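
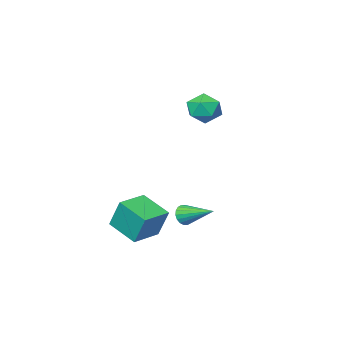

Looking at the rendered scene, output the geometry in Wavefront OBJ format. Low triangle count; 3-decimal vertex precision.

v -0.585 -1.003 -4.138
v -0.245 -1.151 -3.497
v -1.235 0.943 -3.342
v -0.01 -1.001 -3.672
v 0.112 -0.851 -3.939
v 0.095 -0.731 -4.245
v -0.056 -0.665 -4.53
v -0.312 -0.666 -4.738
v -0.622 -0.734 -4.826
v -0.925 -0.855 -4.778
v -1.16 -1.005 -4.603
v -1.281 -1.154 -4.336
v -1.265 -1.274 -4.03
v -1.113 -1.34 -3.745
v -0.858 -1.339 -3.538
v -0.548 -1.272 -3.449
v -3.805 -2.323 3.642
v -2.649 -2.54 3.702
v -3.991 -3.68 2.318
v -2.835 -3.897 2.378
v -3.533 -4.175 3.284
v -3.419 -3.336 4.102
v -3.221 -2.884 1.918
v -3.107 -2.045 2.736
v -2.288 -2.886 2.636
v -2.481 -3.684 3.481
v -4.159 -2.536 2.539
v -4.352 -3.334 3.384
v 1.653 -2.823 -4.364
v 1.479 -1.987 -2.478
v 1.17 -0.982 -5.225
v 0.995 -0.145 -3.34
v 3.505 -2.355 -4.4
v 3.33 -1.518 -2.515
v 3.021 -0.513 -5.262
v 2.847 0.323 -3.376
f 2 1 4
f 2 4 3
f 4 1 5
f 4 5 3
f 5 1 6
f 5 6 3
f 6 1 7
f 6 7 3
f 7 1 8
f 7 8 3
f 8 1 9
f 8 9 3
f 9 1 10
f 9 10 3
f 10 1 11
f 10 11 3
f 11 1 12
f 11 12 3
f 12 1 13
f 12 13 3
f 13 1 14
f 13 14 3
f 14 1 15
f 14 15 3
f 15 1 16
f 15 16 3
f 16 1 2
f 16 2 3
f 17 28 22
f 17 22 18
f 17 18 24
f 17 24 27
f 17 27 28
f 18 22 26
f 22 28 21
f 28 27 19
f 27 24 23
f 24 18 25
f 20 26 21
f 20 21 19
f 20 19 23
f 20 23 25
f 20 25 26
f 21 26 22
f 19 21 28
f 23 19 27
f 25 23 24
f 26 25 18
f 30 32 29
f 33 30 29
f 29 32 31
f 31 33 29
f 30 36 32
f 34 30 33
f 34 36 30
f 32 36 31
f 35 33 31
f 31 36 35
f 35 34 33
f 36 34 35



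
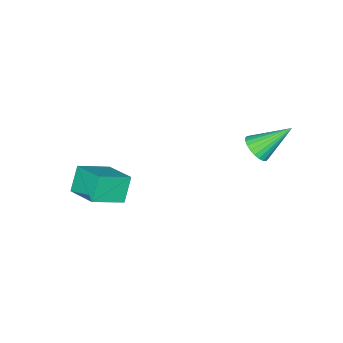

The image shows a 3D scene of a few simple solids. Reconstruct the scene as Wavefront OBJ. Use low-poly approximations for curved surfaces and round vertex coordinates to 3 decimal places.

v -3.026 1.579 -1.322
v -2.505 1.439 -0.801
v -4.014 2.681 -0.038
v -2.397 1.681 -0.926
v -2.385 1.908 -1.111
v -2.471 2.084 -1.328
v -2.641 2.184 -1.544
v -2.87 2.191 -1.727
v -3.122 2.106 -1.848
v -3.36 1.94 -1.889
v -3.547 1.72 -1.844
v -3.654 1.478 -1.719
v -3.666 1.251 -1.534
v -3.58 1.075 -1.317
v -3.41 0.975 -1.101
v -3.182 0.967 -0.918
v -2.929 1.053 -0.797
v -2.692 1.219 -0.756
v 0.267 -3.847 -3.181
v 1.667 -4.473 -2.424
v 0.701 -2.305 -2.708
v 2.1 -2.931 -1.95
v 0.96 -3.689 -4.33
v 2.359 -4.315 -3.572
v 1.393 -2.147 -3.856
v 2.793 -2.773 -3.099
f 2 1 4
f 2 4 3
f 4 1 5
f 4 5 3
f 5 1 6
f 5 6 3
f 6 1 7
f 6 7 3
f 7 1 8
f 7 8 3
f 8 1 9
f 8 9 3
f 9 1 10
f 9 10 3
f 10 1 11
f 10 11 3
f 11 1 12
f 11 12 3
f 12 1 13
f 12 13 3
f 13 1 14
f 13 14 3
f 14 1 15
f 14 15 3
f 15 1 16
f 15 16 3
f 16 1 17
f 16 17 3
f 17 1 18
f 17 18 3
f 18 1 2
f 18 2 3
f 20 22 19
f 23 20 19
f 19 22 21
f 21 23 19
f 20 26 22
f 24 20 23
f 24 26 20
f 22 26 21
f 25 23 21
f 21 26 25
f 25 24 23
f 26 24 25



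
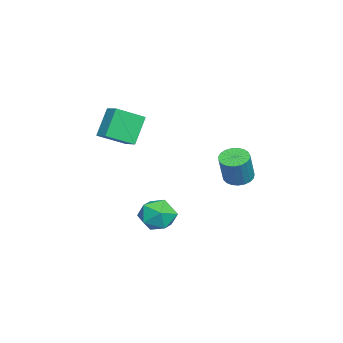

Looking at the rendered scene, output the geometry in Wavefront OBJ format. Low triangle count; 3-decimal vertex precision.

v 1.428 3.213 -1.137
v 2.226 3.305 -1.496
v 3.05 3.159 0.299
v 2.252 3.067 0.657
v 2.134 3.652 -1.426
v 2.958 3.506 0.369
v 1.92 3.923 -1.305
v 2.743 3.778 0.489
v 1.62 4.071 -1.156
v 2.444 3.926 0.639
v 1.288 4.071 -1.003
v 2.111 3.926 0.791
v 0.98 3.922 -0.874
v 1.803 3.777 0.921
v 0.749 3.651 -0.79
v 1.572 3.506 1.005
v 0.636 3.304 -0.766
v 1.459 3.159 1.029
v 0.659 2.941 -0.807
v 1.483 2.796 0.988
v 0.816 2.625 -0.904
v 1.64 2.48 0.891
v 1.079 2.411 -1.042
v 1.902 2.265 0.753
v 1.402 2.335 -1.196
v 2.225 2.19 0.598
v 1.729 2.411 -1.34
v 2.553 2.266 0.454
v 2.005 2.626 -1.45
v 2.828 2.48 0.345
v 2.181 2.942 -1.505
v 3.004 2.797 0.29
v 3.031 -2.766 1.561
v 1.996 -2.38 3.217
v 3.784 -2.107 1.879
v 2.749 -1.721 3.534
v 3.911 -4.199 2.446
v 2.876 -3.813 4.101
v 4.664 -3.54 2.763
v 3.629 -3.154 4.419
v 2.267 -0.403 -3.435
v 2.892 -0.285 -4.488
v 3.628 -1.695 -2.772
v 4.253 -1.577 -3.825
v 4.202 -0.638 -3.031
v 3.36 0.16 -3.441
v 3.16 -2.14 -3.819
v 2.318 -1.342 -4.229
v 3.444 -1.358 -4.725
v 4.088 -0.43 -4.238
v 2.432 -1.55 -3.022
v 3.076 -0.622 -2.535
f 2 1 5
f 2 5 3
f 3 5 6
f 3 6 4
f 5 1 7
f 5 7 6
f 6 7 8
f 6 8 4
f 7 1 9
f 7 9 8
f 8 9 10
f 8 10 4
f 9 1 11
f 9 11 10
f 10 11 12
f 10 12 4
f 11 1 13
f 11 13 12
f 12 13 14
f 12 14 4
f 13 1 15
f 13 15 14
f 14 15 16
f 14 16 4
f 15 1 17
f 15 17 16
f 16 17 18
f 16 18 4
f 17 1 19
f 17 19 18
f 18 19 20
f 18 20 4
f 19 1 21
f 19 21 20
f 20 21 22
f 20 22 4
f 21 1 23
f 21 23 22
f 22 23 24
f 22 24 4
f 23 1 25
f 23 25 24
f 24 25 26
f 24 26 4
f 25 1 27
f 25 27 26
f 26 27 28
f 26 28 4
f 27 1 29
f 27 29 28
f 28 29 30
f 28 30 4
f 29 1 31
f 29 31 30
f 30 31 32
f 30 32 4
f 31 1 2
f 31 2 32
f 32 2 3
f 32 3 4
f 34 36 33
f 37 34 33
f 33 36 35
f 35 37 33
f 34 40 36
f 38 34 37
f 38 40 34
f 36 40 35
f 39 37 35
f 35 40 39
f 39 38 37
f 40 38 39
f 41 52 46
f 41 46 42
f 41 42 48
f 41 48 51
f 41 51 52
f 42 46 50
f 46 52 45
f 52 51 43
f 51 48 47
f 48 42 49
f 44 50 45
f 44 45 43
f 44 43 47
f 44 47 49
f 44 49 50
f 45 50 46
f 43 45 52
f 47 43 51
f 49 47 48
f 50 49 42



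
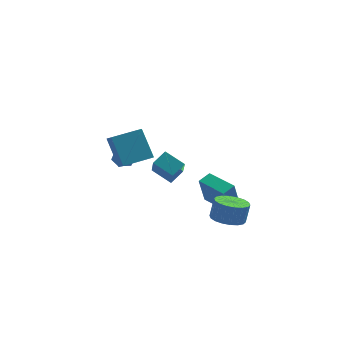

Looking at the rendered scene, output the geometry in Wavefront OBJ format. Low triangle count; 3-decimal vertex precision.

v -1.637 0.022 0.791
v -0.896 0.682 1.311
v -1.673 1.266 -0.736
v -0.932 1.925 -0.217
v -0.528 -0.725 0.157
v 0.213 -0.066 0.676
v -0.564 0.518 -1.371
v 0.177 1.178 -0.851
v -4.038 3.676 -1.389
v -3.745 4.173 -0.792
v -2.835 3.687 -1.988
v -2.542 4.184 -1.391
v -2.735 3.395 -1.217
v -3.478 3.389 -0.846
v -3.102 4.471 -1.934
v -3.845 4.465 -1.563
v -3.166 4.665 -1.129
v -2.94 4 -0.685
v -3.64 3.86 -2.095
v -3.414 3.195 -1.651
v 2.809 -0.678 -3.261
v 2.425 -1.088 -1.29
v 1.458 0.863 -3.204
v 1.074 0.453 -1.232
v 3.486 -0.093 -3.008
v 3.102 -0.503 -1.036
v 2.135 1.448 -2.95
v 1.751 1.038 -0.979
v -3.689 -1.751 1.77
v -3.432 -2.698 2.511
v -4.327 -0.616 3.443
v -4.069 -1.563 4.184
v -1.931 -1.097 1.996
v -1.673 -2.044 2.737
v -2.568 0.038 3.669
v -2.311 -0.909 4.41
v 2.424 -4.12 -1.241
v 3.273 -4.737 -1.268
v 3.545 -4.418 -0.027
v 2.696 -3.8 0.001
v 3.44 -4.325 -1.411
v 3.712 -4.005 -0.17
v 3.405 -3.872 -1.52
v 3.677 -3.552 -0.279
v 3.177 -3.468 -1.573
v 3.449 -3.148 -0.332
v 2.799 -3.193 -1.561
v 3.071 -2.874 -0.32
v 2.347 -3.102 -1.486
v 2.619 -2.782 -0.245
v 1.91 -3.212 -1.361
v 2.182 -2.893 -0.12
v 1.575 -3.502 -1.213
v 1.847 -3.183 0.028
v 1.408 -3.915 -1.07
v 1.68 -3.595 0.171
v 1.443 -4.368 -0.961
v 1.715 -4.048 0.28
v 1.671 -4.772 -0.908
v 1.943 -4.452 0.333
v 2.049 -5.046 -0.92
v 2.321 -4.727 0.321
v 2.501 -5.138 -0.995
v 2.773 -4.818 0.246
v 2.938 -5.027 -1.12
v 3.21 -4.708 0.121
f 2 4 1
f 5 2 1
f 1 4 3
f 3 5 1
f 2 8 4
f 6 2 5
f 6 8 2
f 4 8 3
f 7 5 3
f 3 8 7
f 7 6 5
f 8 6 7
f 9 20 14
f 9 14 10
f 9 10 16
f 9 16 19
f 9 19 20
f 10 14 18
f 14 20 13
f 20 19 11
f 19 16 15
f 16 10 17
f 12 18 13
f 12 13 11
f 12 11 15
f 12 15 17
f 12 17 18
f 13 18 14
f 11 13 20
f 15 11 19
f 17 15 16
f 18 17 10
f 22 24 21
f 25 22 21
f 21 24 23
f 23 25 21
f 22 28 24
f 26 22 25
f 26 28 22
f 24 28 23
f 27 25 23
f 23 28 27
f 27 26 25
f 28 26 27
f 30 32 29
f 33 30 29
f 29 32 31
f 31 33 29
f 30 36 32
f 34 30 33
f 34 36 30
f 32 36 31
f 35 33 31
f 31 36 35
f 35 34 33
f 36 34 35
f 38 37 41
f 38 41 39
f 39 41 42
f 39 42 40
f 41 37 43
f 41 43 42
f 42 43 44
f 42 44 40
f 43 37 45
f 43 45 44
f 44 45 46
f 44 46 40
f 45 37 47
f 45 47 46
f 46 47 48
f 46 48 40
f 47 37 49
f 47 49 48
f 48 49 50
f 48 50 40
f 49 37 51
f 49 51 50
f 50 51 52
f 50 52 40
f 51 37 53
f 51 53 52
f 52 53 54
f 52 54 40
f 53 37 55
f 53 55 54
f 54 55 56
f 54 56 40
f 55 37 57
f 55 57 56
f 56 57 58
f 56 58 40
f 57 37 59
f 57 59 58
f 58 59 60
f 58 60 40
f 59 37 61
f 59 61 60
f 60 61 62
f 60 62 40
f 61 37 63
f 61 63 62
f 62 63 64
f 62 64 40
f 63 37 65
f 63 65 64
f 64 65 66
f 64 66 40
f 65 37 38
f 65 38 66
f 66 38 39
f 66 39 40



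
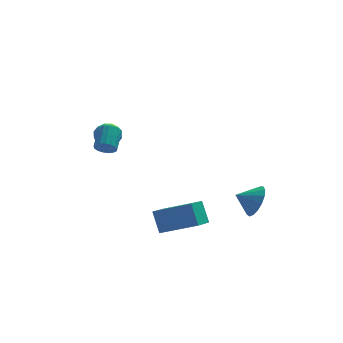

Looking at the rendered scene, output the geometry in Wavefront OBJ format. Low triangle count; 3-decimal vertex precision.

v -4.085 -2.218 -0.032
v -3.593 -2.387 -0.029
v -3.283 -1.47 0.556
v -3.775 -1.302 0.552
v -3.607 -2.249 -0.236
v -3.298 -1.333 0.349
v -3.731 -2.105 -0.396
v -3.422 -1.189 0.188
v -3.936 -1.987 -0.474
v -3.626 -1.071 0.111
v -4.175 -1.921 -0.45
v -3.865 -1.005 0.135
v -4.393 -1.924 -0.33
v -4.084 -1.008 0.255
v -4.541 -1.994 -0.142
v -4.231 -1.078 0.442
v -4.584 -2.115 0.071
v -4.274 -1.199 0.655
v -4.513 -2.26 0.26
v -4.203 -1.344 0.845
v -4.343 -2.395 0.382
v -4.034 -1.479 0.967
v -4.115 -2.49 0.41
v -3.805 -1.574 0.994
v -3.879 -2.522 0.336
v -3.57 -1.606 0.921
v -3.691 -2.485 0.178
v -3.382 -1.569 0.762
v -4.235 1.511 -1.431
v -3.667 1.689 -1.789
v -3.593 0.991 -0.671
v -3.025 1.169 -1.029
v -3.394 1.656 -0.7
v -3.791 1.977 -1.17
v -3.469 0.703 -1.29
v -3.866 1.024 -1.76
v -3.194 1.189 -1.702
v -3.148 1.778 -1.337
v -4.112 0.902 -1.123
v -4.066 1.491 -0.758
v -4.007 1.646 -1.677
v -3.253 1.034 -0.783
v -3.47 1.32 -0.59
v -3.136 1.425 -0.801
v -4.08 1.815 -1.313
v -3.747 1.92 -1.523
v -3.586 1.9 -0.883
v -3.513 0.76 -0.937
v -3.18 0.865 -1.147
v -4.124 1.255 -1.659
v -3.79 1.36 -1.87
v -3.674 0.78 -1.577
v -3.396 1.456 -1.836
v -3.018 1.151 -1.389
v -3.279 0.877 -1.543
v -3.512 1.066 -1.819
v -3.369 1.802 -1.622
v -2.991 1.497 -1.175
v -3.208 1.783 -0.982
v -3.442 1.972 -1.258
v -3.09 1.509 -1.57
v -4.269 1.183 -1.285
v -3.891 0.878 -0.838
v -3.818 0.708 -1.202
v -4.052 0.897 -1.478
v -4.242 1.529 -1.071
v -3.864 1.224 -0.624
v -3.748 1.614 -0.641
v -3.981 1.803 -0.917
v -4.17 1.171 -0.89
v 2.427 -2.788 -3.602
v 2.812 -2.514 -2.859
v 1.533 -2.732 -3.158
v 2.731 -2.158 -3.068
v 2.58 -1.945 -3.399
v 2.394 -1.926 -3.777
v 2.216 -2.104 -4.114
v 2.086 -2.439 -4.334
v 2.034 -2.854 -4.386
v 2.072 -3.254 -4.259
v 2.192 -3.546 -3.981
v 2.365 -3.666 -3.616
v 2.553 -3.584 -3.248
v 2.712 -3.319 -2.961
v 2.805 -2.933 -2.821
v -1.98 -3.909 -4.546
v -2.197 -3.285 -3.556
v -1.354 -2.917 -5.033
v -1.57 -2.294 -4.043
v -0.39 -4.546 -3.797
v -0.606 -3.923 -2.807
v 0.237 -3.555 -4.284
v 0.02 -2.931 -3.294
f 2 1 5
f 2 5 3
f 3 5 6
f 3 6 4
f 5 1 7
f 5 7 6
f 6 7 8
f 6 8 4
f 7 1 9
f 7 9 8
f 8 9 10
f 8 10 4
f 9 1 11
f 9 11 10
f 10 11 12
f 10 12 4
f 11 1 13
f 11 13 12
f 12 13 14
f 12 14 4
f 13 1 15
f 13 15 14
f 14 15 16
f 14 16 4
f 15 1 17
f 15 17 16
f 16 17 18
f 16 18 4
f 17 1 19
f 17 19 18
f 18 19 20
f 18 20 4
f 19 1 21
f 19 21 20
f 20 21 22
f 20 22 4
f 21 1 23
f 21 23 22
f 22 23 24
f 22 24 4
f 23 1 25
f 23 25 24
f 24 25 26
f 24 26 4
f 25 1 27
f 25 27 26
f 26 27 28
f 26 28 4
f 27 1 2
f 27 2 28
f 28 2 3
f 28 3 4
f 29 66 45
f 66 40 69
f 45 69 34
f 66 69 45
f 29 45 41
f 45 34 46
f 41 46 30
f 45 46 41
f 29 41 50
f 41 30 51
f 50 51 36
f 41 51 50
f 29 50 62
f 50 36 65
f 62 65 39
f 50 65 62
f 29 62 66
f 62 39 70
f 66 70 40
f 62 70 66
f 30 46 57
f 46 34 60
f 57 60 38
f 46 60 57
f 34 69 47
f 69 40 68
f 47 68 33
f 69 68 47
f 40 70 67
f 70 39 63
f 67 63 31
f 70 63 67
f 39 65 64
f 65 36 52
f 64 52 35
f 65 52 64
f 36 51 56
f 51 30 53
f 56 53 37
f 51 53 56
f 32 58 44
f 58 38 59
f 44 59 33
f 58 59 44
f 32 44 42
f 44 33 43
f 42 43 31
f 44 43 42
f 32 42 49
f 42 31 48
f 49 48 35
f 42 48 49
f 32 49 54
f 49 35 55
f 54 55 37
f 49 55 54
f 32 54 58
f 54 37 61
f 58 61 38
f 54 61 58
f 33 59 47
f 59 38 60
f 47 60 34
f 59 60 47
f 31 43 67
f 43 33 68
f 67 68 40
f 43 68 67
f 35 48 64
f 48 31 63
f 64 63 39
f 48 63 64
f 37 55 56
f 55 35 52
f 56 52 36
f 55 52 56
f 38 61 57
f 61 37 53
f 57 53 30
f 61 53 57
f 72 71 74
f 72 74 73
f 74 71 75
f 74 75 73
f 75 71 76
f 75 76 73
f 76 71 77
f 76 77 73
f 77 71 78
f 77 78 73
f 78 71 79
f 78 79 73
f 79 71 80
f 79 80 73
f 80 71 81
f 80 81 73
f 81 71 82
f 81 82 73
f 82 71 83
f 82 83 73
f 83 71 84
f 83 84 73
f 84 71 85
f 84 85 73
f 85 71 72
f 85 72 73
f 87 89 86
f 90 87 86
f 86 89 88
f 88 90 86
f 87 93 89
f 91 87 90
f 91 93 87
f 89 93 88
f 92 90 88
f 88 93 92
f 92 91 90
f 93 91 92



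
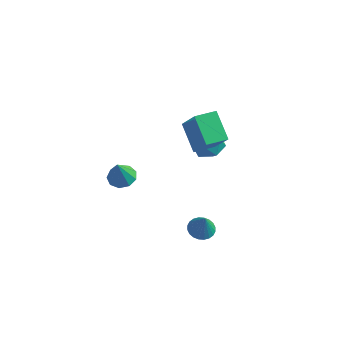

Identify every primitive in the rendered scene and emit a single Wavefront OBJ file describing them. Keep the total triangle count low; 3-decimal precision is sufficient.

v -2.885 -0.807 -0.771
v -2.244 -0.28 -0.588
v -2.975 -1.213 0.711
v -2.752 0 -0.543
v -3.322 -0.098 -0.604
v -3.687 -0.528 -0.743
v -3.678 -1.089 -0.896
v -3.297 -1.518 -0.991
v -2.724 -1.615 -0.982
v -2.226 -1.334 -0.876
v -2.037 -0.806 -0.72
v -0.908 3.307 0.875
v 0.08 2.647 2.582
v 0.007 4.331 0.741
v 0.995 3.671 2.448
v 0.225 2.149 -0.228
v 1.213 1.489 1.479
v 1.14 3.173 -0.362
v 2.128 2.513 1.345
v 2.879 -3.751 -0.254
v 3.319 -3.132 -0.235
v 3.161 -3.989 1.014
v 3.056 -3.018 -0.156
v 2.767 -3.017 -0.091
v 2.495 -3.127 -0.051
v 2.281 -3.332 -0.041
v 2.158 -3.601 -0.065
v 2.145 -3.893 -0.116
v 2.243 -4.163 -0.189
v 2.438 -4.37 -0.272
v 2.701 -4.483 -0.352
v 2.99 -4.485 -0.416
v 3.262 -4.375 -0.457
v 3.476 -4.169 -0.466
v 3.599 -3.901 -0.443
v 3.613 -3.609 -0.391
v 3.514 -3.339 -0.318
v 0.734 4.707 -0.523
v 1.411 4.216 -1.211
v -0.451 3.444 -0.789
v 0.226 2.953 -1.477
v 0.455 2.98 -0.419
v 1.187 3.76 -0.255
v -0.227 3.9 -1.745
v 0.505 4.68 -1.581
v 0.817 3.718 -1.967
v 1.239 3.149 -1.147
v -0.279 4.511 -0.853
v 0.143 3.942 -0.033
f 2 1 4
f 2 4 3
f 4 1 5
f 4 5 3
f 5 1 6
f 5 6 3
f 6 1 7
f 6 7 3
f 7 1 8
f 7 8 3
f 8 1 9
f 8 9 3
f 9 1 10
f 9 10 3
f 10 1 11
f 10 11 3
f 11 1 2
f 11 2 3
f 13 15 12
f 16 13 12
f 12 15 14
f 14 16 12
f 13 19 15
f 17 13 16
f 17 19 13
f 15 19 14
f 18 16 14
f 14 19 18
f 18 17 16
f 19 17 18
f 21 20 23
f 21 23 22
f 23 20 24
f 23 24 22
f 24 20 25
f 24 25 22
f 25 20 26
f 25 26 22
f 26 20 27
f 26 27 22
f 27 20 28
f 27 28 22
f 28 20 29
f 28 29 22
f 29 20 30
f 29 30 22
f 30 20 31
f 30 31 22
f 31 20 32
f 31 32 22
f 32 20 33
f 32 33 22
f 33 20 34
f 33 34 22
f 34 20 35
f 34 35 22
f 35 20 36
f 35 36 22
f 36 20 37
f 36 37 22
f 37 20 21
f 37 21 22
f 38 49 43
f 38 43 39
f 38 39 45
f 38 45 48
f 38 48 49
f 39 43 47
f 43 49 42
f 49 48 40
f 48 45 44
f 45 39 46
f 41 47 42
f 41 42 40
f 41 40 44
f 41 44 46
f 41 46 47
f 42 47 43
f 40 42 49
f 44 40 48
f 46 44 45
f 47 46 39



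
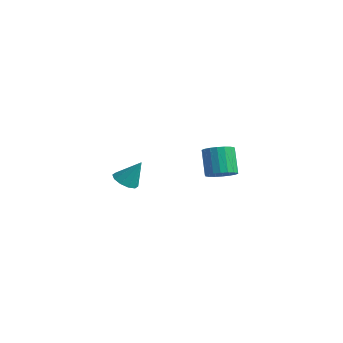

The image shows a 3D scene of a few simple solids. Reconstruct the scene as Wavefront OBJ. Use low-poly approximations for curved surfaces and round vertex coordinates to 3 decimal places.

v -1.567 2.966 0.789
v -1.234 3.351 0.471
v -1.113 3.434 1.831
v -1.56 3.513 0.54
v -1.889 3.466 0.705
v -2.095 3.228 0.901
v -2.1 2.891 1.055
v -1.901 2.582 1.106
v -1.575 2.42 1.037
v -1.246 2.467 0.872
v -1.039 2.704 0.676
v -1.035 3.042 0.523
v 3.809 3.392 2.944
v 4.36 3.528 3.218
v 3.761 3.865 4.251
v 3.211 3.728 3.976
v 4.288 3.771 3.098
v 3.69 4.107 4.13
v 4.122 3.939 2.947
v 3.523 4.275 3.979
v 3.894 3.998 2.795
v 3.295 4.334 3.828
v 3.649 3.938 2.673
v 3.05 4.274 3.706
v 3.436 3.769 2.604
v 2.837 4.105 3.637
v 3.296 3.525 2.603
v 2.698 3.862 3.636
v 3.259 3.255 2.669
v 2.66 3.592 3.702
v 3.33 3.013 2.79
v 2.732 3.349 3.822
v 3.497 2.845 2.941
v 2.898 3.181 3.973
v 3.725 2.786 3.092
v 3.126 3.122 4.125
v 3.97 2.846 3.214
v 3.371 3.182 4.247
v 4.183 3.015 3.283
v 3.584 3.351 4.316
v 4.322 3.258 3.284
v 3.724 3.595 4.317
f 2 1 4
f 2 4 3
f 4 1 5
f 4 5 3
f 5 1 6
f 5 6 3
f 6 1 7
f 6 7 3
f 7 1 8
f 7 8 3
f 8 1 9
f 8 9 3
f 9 1 10
f 9 10 3
f 10 1 11
f 10 11 3
f 11 1 12
f 11 12 3
f 12 1 2
f 12 2 3
f 14 13 17
f 14 17 15
f 15 17 18
f 15 18 16
f 17 13 19
f 17 19 18
f 18 19 20
f 18 20 16
f 19 13 21
f 19 21 20
f 20 21 22
f 20 22 16
f 21 13 23
f 21 23 22
f 22 23 24
f 22 24 16
f 23 13 25
f 23 25 24
f 24 25 26
f 24 26 16
f 25 13 27
f 25 27 26
f 26 27 28
f 26 28 16
f 27 13 29
f 27 29 28
f 28 29 30
f 28 30 16
f 29 13 31
f 29 31 30
f 30 31 32
f 30 32 16
f 31 13 33
f 31 33 32
f 32 33 34
f 32 34 16
f 33 13 35
f 33 35 34
f 34 35 36
f 34 36 16
f 35 13 37
f 35 37 36
f 36 37 38
f 36 38 16
f 37 13 39
f 37 39 38
f 38 39 40
f 38 40 16
f 39 13 41
f 39 41 40
f 40 41 42
f 40 42 16
f 41 13 14
f 41 14 42
f 42 14 15
f 42 15 16



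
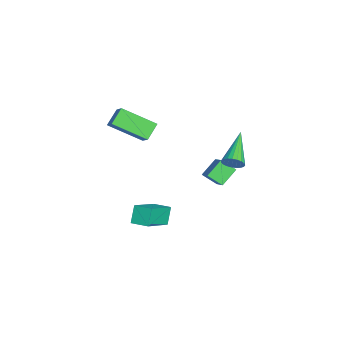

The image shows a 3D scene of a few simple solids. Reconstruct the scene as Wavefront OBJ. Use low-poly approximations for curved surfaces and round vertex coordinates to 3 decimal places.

v 3.81 3.747 2.09
v 4.079 4.098 2.417
v 2.15 4.253 2.91
v 4.03 4.229 2.236
v 3.943 4.277 2.03
v 3.833 4.233 1.835
v 3.719 4.106 1.683
v 3.62 3.916 1.602
v 3.555 3.697 1.605
v 3.534 3.486 1.692
v 3.56 3.321 1.847
v 3.63 3.229 2.045
v 3.731 3.227 2.25
v 3.845 3.314 2.428
v 3.954 3.477 2.547
v 4.037 3.686 2.587
v 4.082 3.905 2.541
v -2.633 -1.67 -0.045
v -3.278 -1.173 0.569
v -2.209 0.011 -0.96
v -2.854 0.508 -0.346
v -1.726 -1.468 0.746
v -2.371 -0.971 1.36
v -1.302 0.213 -0.169
v -1.947 0.71 0.445
v 0.834 0.359 -3.188
v 2.203 -0.618 -2.034
v 1.292 1.137 -3.072
v 2.661 0.16 -1.917
v 1.379 0.16 -4.003
v 2.748 -0.817 -2.848
v 1.837 0.938 -3.886
v 3.206 -0.039 -2.732
v -3.075 2.961 -4.441
v -3.683 3.678 -3.796
v -2.793 3.681 -4.976
v -3.401 4.398 -4.331
v -1.999 3.142 -3.629
v -2.607 3.859 -2.984
v -1.717 3.862 -4.164
v -2.325 4.579 -3.519
f 2 1 4
f 2 4 3
f 4 1 5
f 4 5 3
f 5 1 6
f 5 6 3
f 6 1 7
f 6 7 3
f 7 1 8
f 7 8 3
f 8 1 9
f 8 9 3
f 9 1 10
f 9 10 3
f 10 1 11
f 10 11 3
f 11 1 12
f 11 12 3
f 12 1 13
f 12 13 3
f 13 1 14
f 13 14 3
f 14 1 15
f 14 15 3
f 15 1 16
f 15 16 3
f 16 1 17
f 16 17 3
f 17 1 2
f 17 2 3
f 19 21 18
f 22 19 18
f 18 21 20
f 20 22 18
f 19 25 21
f 23 19 22
f 23 25 19
f 21 25 20
f 24 22 20
f 20 25 24
f 24 23 22
f 25 23 24
f 27 29 26
f 30 27 26
f 26 29 28
f 28 30 26
f 27 33 29
f 31 27 30
f 31 33 27
f 29 33 28
f 32 30 28
f 28 33 32
f 32 31 30
f 33 31 32
f 35 37 34
f 38 35 34
f 34 37 36
f 36 38 34
f 35 41 37
f 39 35 38
f 39 41 35
f 37 41 36
f 40 38 36
f 36 41 40
f 40 39 38
f 41 39 40



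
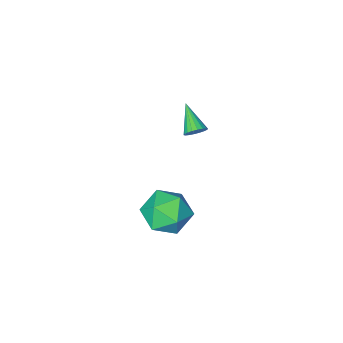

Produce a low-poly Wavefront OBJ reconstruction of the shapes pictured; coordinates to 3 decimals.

v 2.055 2.599 -2.928
v 2.543 3.313 -2.209
v 3.437 2.827 -4.091
v 3.925 3.541 -3.372
v 3.859 2.447 -3.12
v 3.005 2.306 -2.401
v 2.975 3.834 -3.899
v 2.121 3.693 -3.18
v 3.111 4.077 -2.808
v 3.658 3.219 -2.327
v 2.322 2.921 -3.973
v 2.869 2.063 -3.492
v -0.987 -1.455 -4.026
v -0.635 -1.717 -4.324
v -1.213 -2.685 -3.214
v -0.502 -1.627 -4.151
v -0.464 -1.504 -3.954
v -0.53 -1.371 -3.77
v -0.687 -1.255 -3.638
v -0.903 -1.178 -3.582
v -1.136 -1.156 -3.614
v -1.339 -1.194 -3.728
v -1.472 -1.283 -3.9
v -1.51 -1.407 -4.098
v -1.444 -1.54 -4.281
v -1.287 -1.656 -4.414
v -1.071 -1.733 -4.469
v -0.838 -1.755 -4.437
f 1 12 6
f 1 6 2
f 1 2 8
f 1 8 11
f 1 11 12
f 2 6 10
f 6 12 5
f 12 11 3
f 11 8 7
f 8 2 9
f 4 10 5
f 4 5 3
f 4 3 7
f 4 7 9
f 4 9 10
f 5 10 6
f 3 5 12
f 7 3 11
f 9 7 8
f 10 9 2
f 14 13 16
f 14 16 15
f 16 13 17
f 16 17 15
f 17 13 18
f 17 18 15
f 18 13 19
f 18 19 15
f 19 13 20
f 19 20 15
f 20 13 21
f 20 21 15
f 21 13 22
f 21 22 15
f 22 13 23
f 22 23 15
f 23 13 24
f 23 24 15
f 24 13 25
f 24 25 15
f 25 13 26
f 25 26 15
f 26 13 27
f 26 27 15
f 27 13 28
f 27 28 15
f 28 13 14
f 28 14 15



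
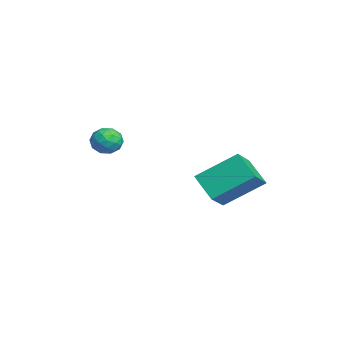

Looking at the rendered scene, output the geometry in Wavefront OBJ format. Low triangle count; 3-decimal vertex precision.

v 1.233 2.907 1.18
v 2.272 2.323 1.933
v 1.323 4.632 2.392
v 2.363 4.048 3.145
v 2.217 3.492 0.275
v 3.257 2.908 1.028
v 2.308 5.217 1.487
v 3.347 4.633 2.24
v -2.491 -0.606 1.794
v -1.982 -0.347 2.291
v -2.758 -1.533 2.549
v -2.249 -1.274 3.046
v -2.885 -0.885 2.92
v -2.721 -0.312 2.453
v -2.019 -1.568 2.387
v -1.855 -0.995 1.92
v -1.69 -0.942 2.657
v -2.225 -0.52 2.987
v -2.515 -1.36 1.853
v -3.05 -0.938 2.183
v -2.213 -0.395 1.976
v -2.527 -1.485 2.864
v -2.901 -1.256 2.79
v -2.602 -1.104 3.082
v -2.647 -0.374 2.072
v -2.348 -0.223 2.364
v -2.879 -0.539 2.733
v -2.392 -1.657 2.476
v -2.093 -1.506 2.768
v -2.138 -0.776 1.758
v -1.839 -0.624 2.05
v -1.861 -1.341 2.107
v -1.742 -0.593 2.484
v -1.899 -1.138 2.927
v -1.764 -1.31 2.54
v -1.668 -0.974 2.266
v -2.057 -0.345 2.677
v -2.214 -0.89 3.121
v -2.588 -0.661 3.047
v -2.491 -0.324 2.773
v -1.885 -0.694 2.893
v -2.526 -0.99 1.719
v -2.683 -1.535 2.163
v -2.249 -1.556 2.067
v -2.152 -1.219 1.793
v -2.841 -0.742 1.913
v -2.998 -1.287 2.356
v -3.072 -0.906 2.574
v -2.976 -0.57 2.3
v -2.855 -1.186 1.947
f 2 4 1
f 5 2 1
f 1 4 3
f 3 5 1
f 2 8 4
f 6 2 5
f 6 8 2
f 4 8 3
f 7 5 3
f 3 8 7
f 7 6 5
f 8 6 7
f 9 46 25
f 46 20 49
f 25 49 14
f 46 49 25
f 9 25 21
f 25 14 26
f 21 26 10
f 25 26 21
f 9 21 30
f 21 10 31
f 30 31 16
f 21 31 30
f 9 30 42
f 30 16 45
f 42 45 19
f 30 45 42
f 9 42 46
f 42 19 50
f 46 50 20
f 42 50 46
f 10 26 37
f 26 14 40
f 37 40 18
f 26 40 37
f 14 49 27
f 49 20 48
f 27 48 13
f 49 48 27
f 20 50 47
f 50 19 43
f 47 43 11
f 50 43 47
f 19 45 44
f 45 16 32
f 44 32 15
f 45 32 44
f 16 31 36
f 31 10 33
f 36 33 17
f 31 33 36
f 12 38 24
f 38 18 39
f 24 39 13
f 38 39 24
f 12 24 22
f 24 13 23
f 22 23 11
f 24 23 22
f 12 22 29
f 22 11 28
f 29 28 15
f 22 28 29
f 12 29 34
f 29 15 35
f 34 35 17
f 29 35 34
f 12 34 38
f 34 17 41
f 38 41 18
f 34 41 38
f 13 39 27
f 39 18 40
f 27 40 14
f 39 40 27
f 11 23 47
f 23 13 48
f 47 48 20
f 23 48 47
f 15 28 44
f 28 11 43
f 44 43 19
f 28 43 44
f 17 35 36
f 35 15 32
f 36 32 16
f 35 32 36
f 18 41 37
f 41 17 33
f 37 33 10
f 41 33 37



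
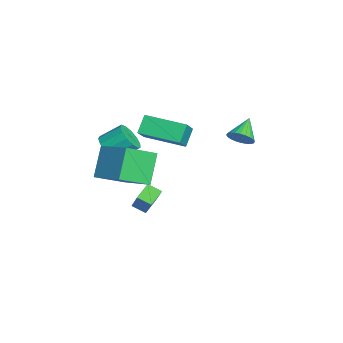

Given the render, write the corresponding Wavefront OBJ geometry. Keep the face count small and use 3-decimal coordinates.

v 3.884 -5.454 -0.374
v 2.849 -5.023 1.097
v 3.271 -3.954 -1.245
v 2.235 -3.523 0.226
v 5.425 -4.377 0.394
v 4.389 -3.946 1.865
v 4.811 -2.877 -0.477
v 3.776 -2.446 0.994
v 1.528 -2.994 -3.22
v 2.683 -2.817 -1.851
v 1.843 -2.335 -3.57
v 2.997 -2.158 -2.201
v 2.183 -3.562 -3.699
v 3.337 -3.385 -2.33
v 2.497 -2.903 -4.049
v 3.652 -2.726 -2.68
v 0.792 1.912 -0.102
v 1.074 1.582 0.485
v -0.212 2.488 0.702
v 1.216 1.829 0.486
v 1.294 2.088 0.398
v 1.295 2.321 0.233
v 1.22 2.491 0.017
v 1.08 2.573 -0.216
v 0.896 2.554 -0.433
v 0.696 2.438 -0.599
v 0.511 2.242 -0.69
v 0.368 1.995 -0.691
v 0.29 1.736 -0.602
v 0.289 1.503 -0.438
v 0.364 1.333 -0.222
v 0.504 1.251 0.012
v 0.689 1.269 0.228
v 0.888 1.386 0.394
v 0.683 -4.536 -0.446
v 1.094 -4.967 0.146
v 1.108 -3.896 0.918
v 0.697 -3.464 0.326
v 1.425 -4.772 -0.13
v 1.439 -3.701 0.641
v 1.52 -4.502 -0.507
v 1.534 -3.431 0.264
v 1.35 -4.243 -0.864
v 1.364 -3.172 -0.093
v 0.968 -4.076 -1.089
v 0.982 -3.005 -0.317
v 0.495 -4.055 -1.109
v 0.509 -2.984 -0.338
v 0.082 -4.187 -0.918
v 0.096 -3.116 -0.147
v -0.14 -4.43 -0.578
v -0.126 -3.359 0.193
v -0.101 -4.706 -0.195
v -0.087 -3.635 0.576
v 0.187 -4.928 0.108
v 0.201 -3.857 0.879
v 0.633 -5.025 0.235
v 0.647 -3.954 1.006
v 0.762 -2.461 1.521
v 1.86 -2.865 2.507
v 1.686 -0.535 1.28
v 2.784 -0.939 2.266
v 1.376 -2.861 0.674
v 2.474 -3.265 1.66
v 2.3 -0.935 0.433
v 3.398 -1.339 1.419
f 2 4 1
f 5 2 1
f 1 4 3
f 3 5 1
f 2 8 4
f 6 2 5
f 6 8 2
f 4 8 3
f 7 5 3
f 3 8 7
f 7 6 5
f 8 6 7
f 10 12 9
f 13 10 9
f 9 12 11
f 11 13 9
f 10 16 12
f 14 10 13
f 14 16 10
f 12 16 11
f 15 13 11
f 11 16 15
f 15 14 13
f 16 14 15
f 18 17 20
f 18 20 19
f 20 17 21
f 20 21 19
f 21 17 22
f 21 22 19
f 22 17 23
f 22 23 19
f 23 17 24
f 23 24 19
f 24 17 25
f 24 25 19
f 25 17 26
f 25 26 19
f 26 17 27
f 26 27 19
f 27 17 28
f 27 28 19
f 28 17 29
f 28 29 19
f 29 17 30
f 29 30 19
f 30 17 31
f 30 31 19
f 31 17 32
f 31 32 19
f 32 17 33
f 32 33 19
f 33 17 34
f 33 34 19
f 34 17 18
f 34 18 19
f 36 35 39
f 36 39 37
f 37 39 40
f 37 40 38
f 39 35 41
f 39 41 40
f 40 41 42
f 40 42 38
f 41 35 43
f 41 43 42
f 42 43 44
f 42 44 38
f 43 35 45
f 43 45 44
f 44 45 46
f 44 46 38
f 45 35 47
f 45 47 46
f 46 47 48
f 46 48 38
f 47 35 49
f 47 49 48
f 48 49 50
f 48 50 38
f 49 35 51
f 49 51 50
f 50 51 52
f 50 52 38
f 51 35 53
f 51 53 52
f 52 53 54
f 52 54 38
f 53 35 55
f 53 55 54
f 54 55 56
f 54 56 38
f 55 35 57
f 55 57 56
f 56 57 58
f 56 58 38
f 57 35 36
f 57 36 58
f 58 36 37
f 58 37 38
f 60 62 59
f 63 60 59
f 59 62 61
f 61 63 59
f 60 66 62
f 64 60 63
f 64 66 60
f 62 66 61
f 65 63 61
f 61 66 65
f 65 64 63
f 66 64 65



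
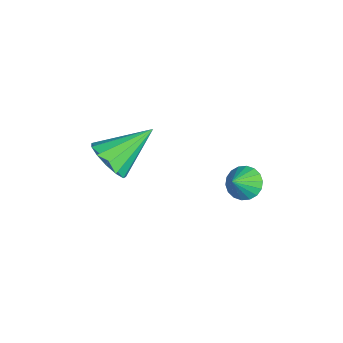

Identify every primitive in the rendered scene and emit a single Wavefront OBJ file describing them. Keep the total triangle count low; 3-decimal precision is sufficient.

v -1.835 -3.046 -0.989
v -1.091 -3.133 -0.49
v -2.405 -1.514 0.129
v -0.974 -2.814 -0.866
v -1.13 -2.569 -1.282
v -1.51 -2.475 -1.604
v -1.993 -2.562 -1.732
v -2.426 -2.803 -1.623
v -2.671 -3.121 -1.313
v -2.651 -3.415 -0.9
v -2.372 -3.591 -0.516
v -1.922 -3.595 -0.281
v -1.445 -3.424 -0.272
v -0.272 1.39 -0.889
v 0.245 1.778 -1.066
v 0.312 0.93 -0.191
v 0.114 1.937 -0.851
v -0.094 1.988 -0.643
v -0.337 1.92 -0.484
v -0.568 1.748 -0.406
v -0.739 1.505 -0.423
v -0.818 1.239 -0.532
v -0.789 1.003 -0.712
v -0.657 0.844 -0.927
v -0.449 0.793 -1.135
v -0.206 0.86 -1.294
v 0.024 1.033 -1.372
v 0.195 1.276 -1.355
v 0.274 1.542 -1.246
f 2 1 4
f 2 4 3
f 4 1 5
f 4 5 3
f 5 1 6
f 5 6 3
f 6 1 7
f 6 7 3
f 7 1 8
f 7 8 3
f 8 1 9
f 8 9 3
f 9 1 10
f 9 10 3
f 10 1 11
f 10 11 3
f 11 1 12
f 11 12 3
f 12 1 13
f 12 13 3
f 13 1 2
f 13 2 3
f 15 14 17
f 15 17 16
f 17 14 18
f 17 18 16
f 18 14 19
f 18 19 16
f 19 14 20
f 19 20 16
f 20 14 21
f 20 21 16
f 21 14 22
f 21 22 16
f 22 14 23
f 22 23 16
f 23 14 24
f 23 24 16
f 24 14 25
f 24 25 16
f 25 14 26
f 25 26 16
f 26 14 27
f 26 27 16
f 27 14 28
f 27 28 16
f 28 14 29
f 28 29 16
f 29 14 15
f 29 15 16



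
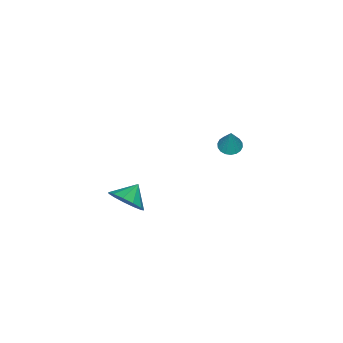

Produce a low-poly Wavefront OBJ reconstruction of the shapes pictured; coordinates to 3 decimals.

v -3.616 2.133 2.713
v -3.057 2.208 2.481
v -3.064 2.507 4.167
v -3.166 2.456 2.459
v -3.364 2.64 2.486
v -3.612 2.723 2.559
v -3.86 2.689 2.662
v -4.061 2.546 2.776
v -4.173 2.32 2.876
v -4.175 2.057 2.945
v -4.067 1.81 2.967
v -3.869 1.626 2.94
v -3.621 1.542 2.867
v -3.372 1.576 2.764
v -3.172 1.72 2.65
v -3.059 1.945 2.55
v 3.105 0.692 2.765
v 3.65 0.906 3.525
v 2.195 0.768 3.395
v 3.526 1.377 3.29
v 3.268 1.631 2.888
v 2.958 1.586 2.446
v 2.695 1.258 2.106
v 2.563 0.75 1.975
v 2.602 0.224 2.094
v 2.801 -0.153 2.427
v 3.097 -0.262 2.866
v 3.395 -0.068 3.274
v 3.601 0.368 3.519
f 2 1 4
f 2 4 3
f 4 1 5
f 4 5 3
f 5 1 6
f 5 6 3
f 6 1 7
f 6 7 3
f 7 1 8
f 7 8 3
f 8 1 9
f 8 9 3
f 9 1 10
f 9 10 3
f 10 1 11
f 10 11 3
f 11 1 12
f 11 12 3
f 12 1 13
f 12 13 3
f 13 1 14
f 13 14 3
f 14 1 15
f 14 15 3
f 15 1 16
f 15 16 3
f 16 1 2
f 16 2 3
f 18 17 20
f 18 20 19
f 20 17 21
f 20 21 19
f 21 17 22
f 21 22 19
f 22 17 23
f 22 23 19
f 23 17 24
f 23 24 19
f 24 17 25
f 24 25 19
f 25 17 26
f 25 26 19
f 26 17 27
f 26 27 19
f 27 17 28
f 27 28 19
f 28 17 29
f 28 29 19
f 29 17 18
f 29 18 19



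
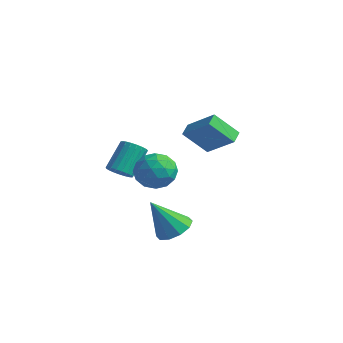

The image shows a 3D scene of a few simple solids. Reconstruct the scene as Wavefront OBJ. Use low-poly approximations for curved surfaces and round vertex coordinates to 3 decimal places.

v 3.628 -2.452 0.166
v 4.514 -2.904 0.266
v 2.952 -3.368 2.014
v 4.546 -2.356 0.55
v 4.228 -1.845 0.687
v 3.68 -1.565 0.625
v 3.113 -1.624 0.388
v 2.742 -2 0.066
v 2.709 -2.548 -0.217
v 3.028 -3.059 -0.354
v 3.575 -3.339 -0.293
v 4.143 -3.28 -0.056
v -2.548 -0.331 1.02
v -2.233 -0.81 1.502
v -2.456 0.431 2.883
v -2.772 0.911 2.4
v -1.986 -0.651 1.399
v -2.209 0.591 2.779
v -1.836 -0.436 1.23
v -2.06 0.806 2.61
v -1.809 -0.203 1.024
v -2.033 1.039 2.405
v -1.91 0.008 0.818
v -2.134 1.25 2.199
v -2.122 0.161 0.647
v -2.346 1.402 2.027
v -2.407 0.228 0.54
v -2.631 1.47 1.92
v -2.716 0.199 0.516
v -2.94 1.44 1.897
v -2.997 0.078 0.579
v -3.221 1.32 1.96
v -3.2 -0.114 0.719
v -3.424 1.128 2.099
v -3.29 -0.343 0.91
v -3.514 0.899 2.291
v -3.252 -0.57 1.121
v -3.476 0.672 2.501
v -3.092 -0.755 1.314
v -3.316 0.486 2.694
v -2.838 -0.868 1.456
v -3.062 0.374 2.836
v -2.534 -0.887 1.523
v -2.758 0.354 2.903
v 1.932 -1.434 3.495
v 2.869 -1.673 4.069
v 1.771 -3.187 3.031
v 2.708 -3.426 3.605
v 1.773 -3.124 4.154
v 1.873 -2.04 4.441
v 2.767 -2.82 2.659
v 2.867 -1.736 2.946
v 3.385 -2.529 3.553
v 2.771 -2.717 4.477
v 1.869 -2.143 2.623
v 1.255 -2.331 3.547
v 2.415 -1.4 3.823
v 2.225 -3.46 3.277
v 1.676 -3.283 3.6
v 2.227 -3.423 3.938
v 1.829 -1.616 4.041
v 2.38 -1.756 4.379
v 1.736 -2.609 4.429
v 2.26 -3.104 2.721
v 2.811 -3.244 3.059
v 2.413 -1.437 3.162
v 2.964 -1.577 3.5
v 2.904 -2.251 2.671
v 3.269 -2.043 3.857
v 3.174 -3.073 3.584
v 3.209 -2.717 3.028
v 3.268 -2.08 3.197
v 2.908 -2.154 4.4
v 2.813 -3.184 4.127
v 2.264 -3.006 4.45
v 2.323 -2.37 4.618
v 3.212 -2.657 4.096
v 1.827 -1.676 2.973
v 1.732 -2.706 2.7
v 2.317 -2.49 2.482
v 2.376 -1.854 2.65
v 1.466 -1.787 3.516
v 1.371 -2.817 3.243
v 1.372 -2.78 3.903
v 1.431 -2.143 4.072
v 1.428 -2.203 3.004
v 0.363 3.088 4.315
v 0.028 3.798 4.641
v -1.299 2.852 3.121
v -1.634 3.562 3.447
v 1.174 4.078 2.993
v 0.839 4.788 3.319
v -0.488 3.842 1.799
v -0.823 4.552 2.125
f 2 1 4
f 2 4 3
f 4 1 5
f 4 5 3
f 5 1 6
f 5 6 3
f 6 1 7
f 6 7 3
f 7 1 8
f 7 8 3
f 8 1 9
f 8 9 3
f 9 1 10
f 9 10 3
f 10 1 11
f 10 11 3
f 11 1 12
f 11 12 3
f 12 1 2
f 12 2 3
f 14 13 17
f 14 17 15
f 15 17 18
f 15 18 16
f 17 13 19
f 17 19 18
f 18 19 20
f 18 20 16
f 19 13 21
f 19 21 20
f 20 21 22
f 20 22 16
f 21 13 23
f 21 23 22
f 22 23 24
f 22 24 16
f 23 13 25
f 23 25 24
f 24 25 26
f 24 26 16
f 25 13 27
f 25 27 26
f 26 27 28
f 26 28 16
f 27 13 29
f 27 29 28
f 28 29 30
f 28 30 16
f 29 13 31
f 29 31 30
f 30 31 32
f 30 32 16
f 31 13 33
f 31 33 32
f 32 33 34
f 32 34 16
f 33 13 35
f 33 35 34
f 34 35 36
f 34 36 16
f 35 13 37
f 35 37 36
f 36 37 38
f 36 38 16
f 37 13 39
f 37 39 38
f 38 39 40
f 38 40 16
f 39 13 41
f 39 41 40
f 40 41 42
f 40 42 16
f 41 13 43
f 41 43 42
f 42 43 44
f 42 44 16
f 43 13 14
f 43 14 44
f 44 14 15
f 44 15 16
f 45 82 61
f 82 56 85
f 61 85 50
f 82 85 61
f 45 61 57
f 61 50 62
f 57 62 46
f 61 62 57
f 45 57 66
f 57 46 67
f 66 67 52
f 57 67 66
f 45 66 78
f 66 52 81
f 78 81 55
f 66 81 78
f 45 78 82
f 78 55 86
f 82 86 56
f 78 86 82
f 46 62 73
f 62 50 76
f 73 76 54
f 62 76 73
f 50 85 63
f 85 56 84
f 63 84 49
f 85 84 63
f 56 86 83
f 86 55 79
f 83 79 47
f 86 79 83
f 55 81 80
f 81 52 68
f 80 68 51
f 81 68 80
f 52 67 72
f 67 46 69
f 72 69 53
f 67 69 72
f 48 74 60
f 74 54 75
f 60 75 49
f 74 75 60
f 48 60 58
f 60 49 59
f 58 59 47
f 60 59 58
f 48 58 65
f 58 47 64
f 65 64 51
f 58 64 65
f 48 65 70
f 65 51 71
f 70 71 53
f 65 71 70
f 48 70 74
f 70 53 77
f 74 77 54
f 70 77 74
f 49 75 63
f 75 54 76
f 63 76 50
f 75 76 63
f 47 59 83
f 59 49 84
f 83 84 56
f 59 84 83
f 51 64 80
f 64 47 79
f 80 79 55
f 64 79 80
f 53 71 72
f 71 51 68
f 72 68 52
f 71 68 72
f 54 77 73
f 77 53 69
f 73 69 46
f 77 69 73
f 88 90 87
f 91 88 87
f 87 90 89
f 89 91 87
f 88 94 90
f 92 88 91
f 92 94 88
f 90 94 89
f 93 91 89
f 89 94 93
f 93 92 91
f 94 92 93



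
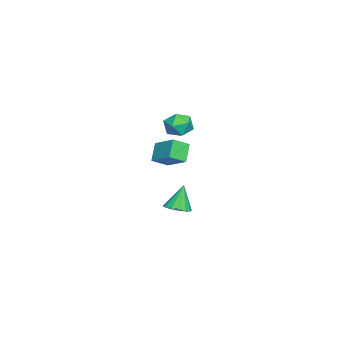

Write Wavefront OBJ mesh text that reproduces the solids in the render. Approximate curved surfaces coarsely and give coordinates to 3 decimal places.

v 2.829 -1.444 0.64
v 3.372 -2.194 1.156
v 1.999 -1.429 1.533
v 2.541 -2.18 2.049
v 3.679 -0.3 1.411
v 4.221 -1.051 1.927
v 2.848 -0.286 2.304
v 3.391 -1.036 2.82
v -0.411 -1.63 -4.24
v 0.334 -1.399 -4.021
v -0.949 -1.37 -2.68
v 0.143 -1.047 -4.146
v -0.196 -0.851 -4.296
v -0.593 -0.864 -4.43
v -0.941 -1.083 -4.514
v -1.147 -1.448 -4.524
v -1.156 -1.862 -4.458
v -0.965 -2.213 -4.333
v -0.626 -2.409 -4.184
v -0.229 -2.396 -4.049
v 0.119 -2.178 -3.965
v 0.325 -1.813 -3.955
v 1.787 -0.751 3.284
v 2.434 -0.152 3.244
v 2.706 -1.708 3.816
v 3.353 -1.109 3.776
v 2.695 -1.01 4.357
v 2.127 -0.419 4.028
v 3.013 -1.441 3.032
v 2.445 -0.85 2.703
v 3.192 -0.578 3.088
v 2.995 -0.312 3.907
v 2.145 -1.548 3.153
v 1.948 -1.282 3.972
f 2 4 1
f 5 2 1
f 1 4 3
f 3 5 1
f 2 8 4
f 6 2 5
f 6 8 2
f 4 8 3
f 7 5 3
f 3 8 7
f 7 6 5
f 8 6 7
f 10 9 12
f 10 12 11
f 12 9 13
f 12 13 11
f 13 9 14
f 13 14 11
f 14 9 15
f 14 15 11
f 15 9 16
f 15 16 11
f 16 9 17
f 16 17 11
f 17 9 18
f 17 18 11
f 18 9 19
f 18 19 11
f 19 9 20
f 19 20 11
f 20 9 21
f 20 21 11
f 21 9 22
f 21 22 11
f 22 9 10
f 22 10 11
f 23 34 28
f 23 28 24
f 23 24 30
f 23 30 33
f 23 33 34
f 24 28 32
f 28 34 27
f 34 33 25
f 33 30 29
f 30 24 31
f 26 32 27
f 26 27 25
f 26 25 29
f 26 29 31
f 26 31 32
f 27 32 28
f 25 27 34
f 29 25 33
f 31 29 30
f 32 31 24



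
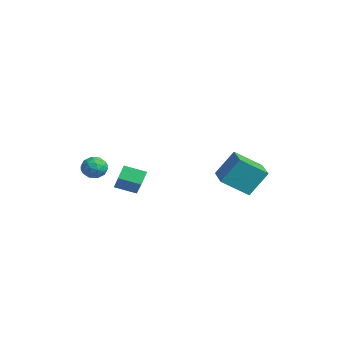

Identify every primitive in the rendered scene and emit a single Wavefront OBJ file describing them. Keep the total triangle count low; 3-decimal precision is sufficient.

v 2.084 -4.044 2.526
v 1.698 -3.604 3.115
v 2.594 -3.114 2.166
v 2.208 -2.674 2.754
v 3.412 -4.346 3.626
v 3.026 -3.906 4.214
v 3.922 -3.416 3.265
v 3.536 -2.976 3.854
v 1.678 2.777 1.356
v 1.253 1.475 2.294
v 1.844 3.689 2.697
v 1.419 2.387 3.635
v 3.341 2.313 1.465
v 2.916 1.011 2.403
v 3.507 3.225 2.806
v 3.082 1.923 3.744
v -2.369 -3.188 2.118
v -1.791 -2.887 2.412
v -1.889 -4.233 2.248
v -1.311 -3.932 2.542
v -1.934 -3.928 2.894
v -2.23 -3.283 2.813
v -1.45 -3.837 1.847
v -1.746 -3.192 1.766
v -1.223 -3.288 2.244
v -1.522 -3.344 2.891
v -2.158 -3.776 1.769
v -2.457 -3.832 2.416
v -2.122 -2.946 2.253
v -1.558 -4.174 2.407
v -1.924 -4.172 2.613
v -1.585 -3.995 2.786
v -2.38 -3.179 2.489
v -2.04 -3.001 2.662
v -2.124 -3.614 2.945
v -1.64 -4.119 1.998
v -1.3 -3.941 2.171
v -2.095 -3.125 1.874
v -1.756 -2.948 2.047
v -1.556 -3.506 1.715
v -1.448 -3.004 2.327
v -1.167 -3.618 2.404
v -1.248 -3.563 1.995
v -1.422 -3.183 1.948
v -1.624 -3.037 2.708
v -1.342 -3.652 2.784
v -1.708 -3.65 2.991
v -1.882 -3.27 2.944
v -1.29 -3.273 2.609
v -2.338 -3.468 1.876
v -2.056 -4.083 1.952
v -1.798 -3.85 1.716
v -1.972 -3.47 1.669
v -2.513 -3.502 2.256
v -2.232 -4.116 2.333
v -2.258 -3.937 2.712
v -2.432 -3.557 2.665
v -2.39 -3.847 2.051
f 2 4 1
f 5 2 1
f 1 4 3
f 3 5 1
f 2 8 4
f 6 2 5
f 6 8 2
f 4 8 3
f 7 5 3
f 3 8 7
f 7 6 5
f 8 6 7
f 10 12 9
f 13 10 9
f 9 12 11
f 11 13 9
f 10 16 12
f 14 10 13
f 14 16 10
f 12 16 11
f 15 13 11
f 11 16 15
f 15 14 13
f 16 14 15
f 17 54 33
f 54 28 57
f 33 57 22
f 54 57 33
f 17 33 29
f 33 22 34
f 29 34 18
f 33 34 29
f 17 29 38
f 29 18 39
f 38 39 24
f 29 39 38
f 17 38 50
f 38 24 53
f 50 53 27
f 38 53 50
f 17 50 54
f 50 27 58
f 54 58 28
f 50 58 54
f 18 34 45
f 34 22 48
f 45 48 26
f 34 48 45
f 22 57 35
f 57 28 56
f 35 56 21
f 57 56 35
f 28 58 55
f 58 27 51
f 55 51 19
f 58 51 55
f 27 53 52
f 53 24 40
f 52 40 23
f 53 40 52
f 24 39 44
f 39 18 41
f 44 41 25
f 39 41 44
f 20 46 32
f 46 26 47
f 32 47 21
f 46 47 32
f 20 32 30
f 32 21 31
f 30 31 19
f 32 31 30
f 20 30 37
f 30 19 36
f 37 36 23
f 30 36 37
f 20 37 42
f 37 23 43
f 42 43 25
f 37 43 42
f 20 42 46
f 42 25 49
f 46 49 26
f 42 49 46
f 21 47 35
f 47 26 48
f 35 48 22
f 47 48 35
f 19 31 55
f 31 21 56
f 55 56 28
f 31 56 55
f 23 36 52
f 36 19 51
f 52 51 27
f 36 51 52
f 25 43 44
f 43 23 40
f 44 40 24
f 43 40 44
f 26 49 45
f 49 25 41
f 45 41 18
f 49 41 45



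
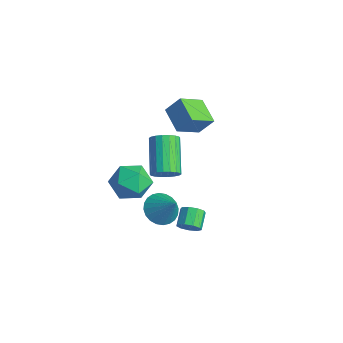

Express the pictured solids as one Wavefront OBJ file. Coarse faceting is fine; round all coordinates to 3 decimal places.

v 3.299 -2.212 3.185
v 3.762 -1.678 3.405
v 2.263 -0.914 4.696
v 1.801 -1.448 4.475
v 3.609 -1.541 3.148
v 2.111 -0.777 4.438
v 3.396 -1.537 2.897
v 1.897 -0.773 4.188
v 3.163 -1.667 2.703
v 1.664 -0.903 3.994
v 2.957 -1.904 2.605
v 1.459 -1.14 3.896
v 2.819 -2.203 2.622
v 1.321 -1.439 3.912
v 2.776 -2.503 2.75
v 1.278 -1.739 4.04
v 2.837 -2.746 2.964
v 1.338 -1.982 4.255
v 2.989 -2.883 3.222
v 1.491 -2.119 4.512
v 3.203 -2.887 3.472
v 1.704 -2.123 4.763
v 3.436 -2.757 3.666
v 1.937 -1.993 4.957
v 3.641 -2.52 3.764
v 2.143 -1.756 5.055
v 3.779 -2.221 3.748
v 2.281 -1.457 5.038
v 3.822 -1.921 3.62
v 2.324 -1.157 4.91
v 2.415 -1.986 -0.241
v 3.01 -2.573 -0.671
v 3.465 -1.774 0.921
v 3.108 -2.252 -0.818
v 3.101 -1.89 -0.877
v 2.989 -1.543 -0.84
v 2.79 -1.263 -0.711
v 2.534 -1.093 -0.511
v 2.26 -1.059 -0.269
v 2.01 -1.166 -0.024
v 1.821 -1.398 0.189
v 1.723 -1.719 0.336
v 1.73 -2.081 0.395
v 1.841 -2.428 0.358
v 2.04 -2.708 0.229
v 2.296 -2.878 0.029
v 2.57 -2.912 -0.213
v 2.821 -2.805 -0.458
v 2.195 -0.314 -2.636
v 2.615 -0.306 -2.152
v 1.944 0.302 -1.581
v 1.525 0.294 -2.064
v 2.69 0.031 -2.422
v 2.02 0.638 -1.85
v 2.534 0.207 -2.791
v 1.864 0.814 -2.22
v 2.219 0.139 -3.088
v 1.549 0.746 -2.516
v 1.893 -0.141 -3.173
v 1.223 0.466 -2.602
v 1.709 -0.501 -3.007
v 1.038 0.106 -2.435
v 1.752 -0.774 -2.667
v 1.081 -0.167 -2.095
v 2.002 -0.831 -2.313
v 1.332 -0.224 -1.741
v 2.343 -0.646 -2.109
v 1.673 -0.039 -1.538
v -1.701 0.501 3.323
v -1.255 1.107 4.271
v -1.904 1.879 2.536
v -1.457 2.486 3.484
v -0.283 0.374 2.736
v 0.164 0.981 3.684
v -0.485 1.753 1.949
v -0.039 2.359 2.897
v -2.411 -1.57 -1.148
v -1.673 -0.807 -1.704
v -0.887 -2.613 -0.556
v -0.149 -1.85 -1.112
v -0.756 -1.497 -0.14
v -1.698 -0.852 -0.507
v -0.862 -2.568 -1.753
v -1.804 -1.923 -2.12
v -0.715 -1.424 -2.078
v -0.65 -0.761 -1.081
v -1.91 -2.659 -1.179
v -1.845 -1.996 -0.182
f 2 1 5
f 2 5 3
f 3 5 6
f 3 6 4
f 5 1 7
f 5 7 6
f 6 7 8
f 6 8 4
f 7 1 9
f 7 9 8
f 8 9 10
f 8 10 4
f 9 1 11
f 9 11 10
f 10 11 12
f 10 12 4
f 11 1 13
f 11 13 12
f 12 13 14
f 12 14 4
f 13 1 15
f 13 15 14
f 14 15 16
f 14 16 4
f 15 1 17
f 15 17 16
f 16 17 18
f 16 18 4
f 17 1 19
f 17 19 18
f 18 19 20
f 18 20 4
f 19 1 21
f 19 21 20
f 20 21 22
f 20 22 4
f 21 1 23
f 21 23 22
f 22 23 24
f 22 24 4
f 23 1 25
f 23 25 24
f 24 25 26
f 24 26 4
f 25 1 27
f 25 27 26
f 26 27 28
f 26 28 4
f 27 1 29
f 27 29 28
f 28 29 30
f 28 30 4
f 29 1 2
f 29 2 30
f 30 2 3
f 30 3 4
f 32 31 34
f 32 34 33
f 34 31 35
f 34 35 33
f 35 31 36
f 35 36 33
f 36 31 37
f 36 37 33
f 37 31 38
f 37 38 33
f 38 31 39
f 38 39 33
f 39 31 40
f 39 40 33
f 40 31 41
f 40 41 33
f 41 31 42
f 41 42 33
f 42 31 43
f 42 43 33
f 43 31 44
f 43 44 33
f 44 31 45
f 44 45 33
f 45 31 46
f 45 46 33
f 46 31 47
f 46 47 33
f 47 31 48
f 47 48 33
f 48 31 32
f 48 32 33
f 50 49 53
f 50 53 51
f 51 53 54
f 51 54 52
f 53 49 55
f 53 55 54
f 54 55 56
f 54 56 52
f 55 49 57
f 55 57 56
f 56 57 58
f 56 58 52
f 57 49 59
f 57 59 58
f 58 59 60
f 58 60 52
f 59 49 61
f 59 61 60
f 60 61 62
f 60 62 52
f 61 49 63
f 61 63 62
f 62 63 64
f 62 64 52
f 63 49 65
f 63 65 64
f 64 65 66
f 64 66 52
f 65 49 67
f 65 67 66
f 66 67 68
f 66 68 52
f 67 49 50
f 67 50 68
f 68 50 51
f 68 51 52
f 70 72 69
f 73 70 69
f 69 72 71
f 71 73 69
f 70 76 72
f 74 70 73
f 74 76 70
f 72 76 71
f 75 73 71
f 71 76 75
f 75 74 73
f 76 74 75
f 77 88 82
f 77 82 78
f 77 78 84
f 77 84 87
f 77 87 88
f 78 82 86
f 82 88 81
f 88 87 79
f 87 84 83
f 84 78 85
f 80 86 81
f 80 81 79
f 80 79 83
f 80 83 85
f 80 85 86
f 81 86 82
f 79 81 88
f 83 79 87
f 85 83 84
f 86 85 78



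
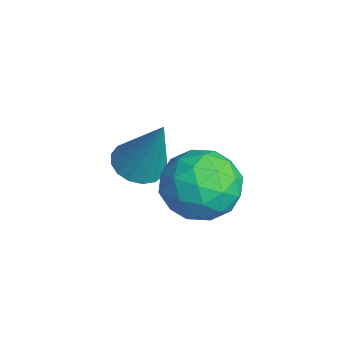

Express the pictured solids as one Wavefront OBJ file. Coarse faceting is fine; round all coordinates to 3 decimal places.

v -4.043 0.413 2.691
v -3.649 -0.225 2.7
v -3.317 0.887 4.549
v -3.424 0.012 2.552
v -3.341 0.342 2.435
v -3.419 0.687 2.378
v -3.639 0.97 2.392
v -3.952 1.126 2.474
v -4.286 1.118 2.606
v -4.564 0.948 2.758
v -4.722 0.656 2.894
v -4.725 0.309 2.984
v -4.571 -0.015 3.006
v -4.297 -0.24 2.957
v -3.964 -0.316 2.846
v -2.65 1.596 3.454
v -1.895 2.387 3.443
v -1.385 0.393 3.737
v -0.63 1.184 3.726
v -1.345 1.122 4.551
v -2.128 1.866 4.376
v -1.152 0.914 2.804
v -1.935 1.658 2.629
v -0.97 1.966 3.041
v -1.089 2.095 4.121
v -2.191 0.685 3.059
v -2.31 0.814 4.139
v -2.384 2.097 3.423
v -0.896 0.683 3.757
v -1.317 0.646 4.241
v -0.873 1.112 4.235
v -2.52 1.791 3.972
v -2.077 2.256 3.965
v -1.754 1.513 4.616
v -1.203 0.524 3.215
v -0.76 0.989 3.208
v -2.407 1.668 2.945
v -1.963 2.134 2.939
v -1.526 1.267 2.564
v -1.396 2.315 3.181
v -0.652 1.607 3.348
v -0.959 1.449 2.806
v -1.419 1.886 2.703
v -1.466 2.39 3.815
v -0.722 1.683 3.982
v -1.143 1.647 4.467
v -1.603 2.084 4.364
v -0.922 2.143 3.58
v -2.558 1.097 3.198
v -1.814 0.39 3.365
v -1.677 0.696 2.816
v -2.137 1.133 2.713
v -2.628 1.173 3.832
v -1.884 0.465 3.999
v -1.861 0.894 4.477
v -2.321 1.331 4.374
v -2.358 0.637 3.6
f 2 1 4
f 2 4 3
f 4 1 5
f 4 5 3
f 5 1 6
f 5 6 3
f 6 1 7
f 6 7 3
f 7 1 8
f 7 8 3
f 8 1 9
f 8 9 3
f 9 1 10
f 9 10 3
f 10 1 11
f 10 11 3
f 11 1 12
f 11 12 3
f 12 1 13
f 12 13 3
f 13 1 14
f 13 14 3
f 14 1 15
f 14 15 3
f 15 1 2
f 15 2 3
f 16 53 32
f 53 27 56
f 32 56 21
f 53 56 32
f 16 32 28
f 32 21 33
f 28 33 17
f 32 33 28
f 16 28 37
f 28 17 38
f 37 38 23
f 28 38 37
f 16 37 49
f 37 23 52
f 49 52 26
f 37 52 49
f 16 49 53
f 49 26 57
f 53 57 27
f 49 57 53
f 17 33 44
f 33 21 47
f 44 47 25
f 33 47 44
f 21 56 34
f 56 27 55
f 34 55 20
f 56 55 34
f 27 57 54
f 57 26 50
f 54 50 18
f 57 50 54
f 26 52 51
f 52 23 39
f 51 39 22
f 52 39 51
f 23 38 43
f 38 17 40
f 43 40 24
f 38 40 43
f 19 45 31
f 45 25 46
f 31 46 20
f 45 46 31
f 19 31 29
f 31 20 30
f 29 30 18
f 31 30 29
f 19 29 36
f 29 18 35
f 36 35 22
f 29 35 36
f 19 36 41
f 36 22 42
f 41 42 24
f 36 42 41
f 19 41 45
f 41 24 48
f 45 48 25
f 41 48 45
f 20 46 34
f 46 25 47
f 34 47 21
f 46 47 34
f 18 30 54
f 30 20 55
f 54 55 27
f 30 55 54
f 22 35 51
f 35 18 50
f 51 50 26
f 35 50 51
f 24 42 43
f 42 22 39
f 43 39 23
f 42 39 43
f 25 48 44
f 48 24 40
f 44 40 17
f 48 40 44



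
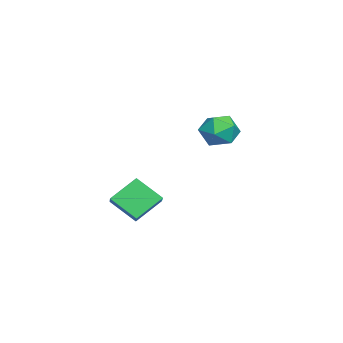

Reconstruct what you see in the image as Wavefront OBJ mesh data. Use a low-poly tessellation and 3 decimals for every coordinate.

v -4.166 2.995 3.52
v -3.195 2.738 4.229
v -4.365 1.062 3.091
v -3.394 0.805 3.8
v -4.444 1.191 4.312
v -4.321 2.386 4.577
v -3.239 1.414 2.743
v -3.116 2.609 3.008
v -2.622 1.761 3.75
v -3.367 1.623 4.719
v -4.193 2.177 2.601
v -4.938 2.039 3.57
v 1.753 -0.443 0.505
v 1.329 -1.827 1.642
v 2.807 -0.254 1.128
v 2.384 -1.637 2.265
v 2.636 -1.643 -0.625
v 2.213 -3.026 0.512
v 3.691 -1.453 -0.002
v 3.267 -2.837 1.135
f 1 12 6
f 1 6 2
f 1 2 8
f 1 8 11
f 1 11 12
f 2 6 10
f 6 12 5
f 12 11 3
f 11 8 7
f 8 2 9
f 4 10 5
f 4 5 3
f 4 3 7
f 4 7 9
f 4 9 10
f 5 10 6
f 3 5 12
f 7 3 11
f 9 7 8
f 10 9 2
f 14 16 13
f 17 14 13
f 13 16 15
f 15 17 13
f 14 20 16
f 18 14 17
f 18 20 14
f 16 20 15
f 19 17 15
f 15 20 19
f 19 18 17
f 20 18 19



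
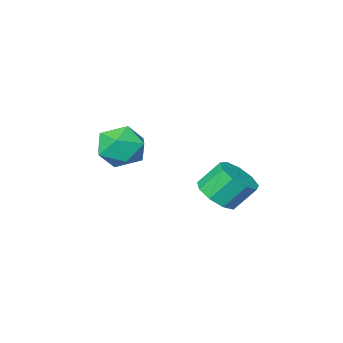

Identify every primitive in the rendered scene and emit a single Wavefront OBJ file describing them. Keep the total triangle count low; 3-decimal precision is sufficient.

v 2.51 -3.646 3.191
v 2.965 -3.001 2.221
v 4.395 -4.119 3.759
v 4.85 -3.474 2.789
v 4.299 -2.872 3.738
v 3.135 -2.579 3.386
v 4.225 -4.541 2.594
v 3.061 -4.248 2.242
v 4.025 -3.554 1.851
v 4.071 -2.522 2.558
v 3.289 -4.598 3.422
v 3.335 -3.566 4.129
v 1.817 0.934 1.332
v 2.61 1.581 1.565
v 1.836 2.113 2.722
v 1.043 1.466 2.488
v 2.156 1.903 1.112
v 1.382 2.436 2.269
v 1.542 1.772 0.762
v 0.768 2.304 1.919
v 1.058 1.249 0.679
v 0.284 1.781 1.835
v 0.928 0.578 0.901
v 0.154 1.11 2.057
v 1.215 0.074 1.324
v 0.441 0.606 2.481
v 1.783 -0.028 1.752
v 1.009 0.504 2.908
v 2.367 0.32 1.982
v 1.593 0.853 3.139
v 2.694 0.956 1.909
v 1.92 1.488 3.065
f 1 12 6
f 1 6 2
f 1 2 8
f 1 8 11
f 1 11 12
f 2 6 10
f 6 12 5
f 12 11 3
f 11 8 7
f 8 2 9
f 4 10 5
f 4 5 3
f 4 3 7
f 4 7 9
f 4 9 10
f 5 10 6
f 3 5 12
f 7 3 11
f 9 7 8
f 10 9 2
f 14 13 17
f 14 17 15
f 15 17 18
f 15 18 16
f 17 13 19
f 17 19 18
f 18 19 20
f 18 20 16
f 19 13 21
f 19 21 20
f 20 21 22
f 20 22 16
f 21 13 23
f 21 23 22
f 22 23 24
f 22 24 16
f 23 13 25
f 23 25 24
f 24 25 26
f 24 26 16
f 25 13 27
f 25 27 26
f 26 27 28
f 26 28 16
f 27 13 29
f 27 29 28
f 28 29 30
f 28 30 16
f 29 13 31
f 29 31 30
f 30 31 32
f 30 32 16
f 31 13 14
f 31 14 32
f 32 14 15
f 32 15 16



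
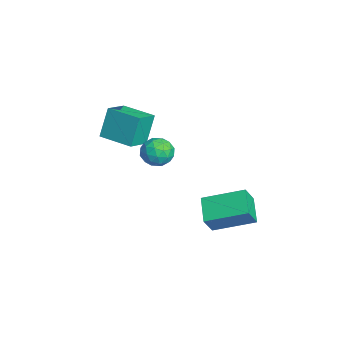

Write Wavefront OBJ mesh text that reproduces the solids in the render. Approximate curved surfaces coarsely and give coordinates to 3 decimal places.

v -0.09 1.093 -4.319
v 0.335 0.646 -3.383
v 0.367 2.904 -3.66
v 0.791 2.457 -2.725
v 1.129 1.003 -4.915
v 1.553 0.556 -3.98
v 1.585 2.814 -4.257
v 2.01 2.367 -3.321
v -2.236 -0.076 -1.918
v -1.721 -0.42 -2.44
v -2.859 -1.22 -1.78
v -2.344 -1.564 -2.302
v -2.084 -1.331 -1.572
v -1.699 -0.624 -1.657
v -2.881 -1.016 -2.563
v -2.496 -0.309 -2.648
v -2.12 -1.001 -2.839
v -1.627 -1.195 -2.226
v -2.953 -0.445 -1.994
v -2.46 -0.639 -1.381
v -1.924 -0.148 -2.191
v -2.656 -1.492 -2.029
v -2.504 -1.356 -1.6
v -2.201 -1.557 -1.907
v -1.911 -0.267 -1.731
v -1.608 -0.469 -2.038
v -1.822 -1.005 -1.527
v -2.972 -1.171 -2.182
v -2.669 -1.373 -2.489
v -2.379 -0.083 -2.313
v -2.076 -0.284 -2.62
v -2.758 -0.635 -2.693
v -1.855 -0.691 -2.732
v -2.222 -1.363 -2.651
v -2.537 -1.042 -2.805
v -2.311 -0.626 -2.855
v -1.566 -0.805 -2.372
v -1.932 -1.477 -2.291
v -1.78 -1.34 -1.862
v -1.553 -0.925 -1.912
v -1.8 -1.146 -2.607
v -2.648 -0.163 -1.929
v -3.014 -0.835 -1.848
v -3.027 -0.715 -2.308
v -2.8 -0.3 -2.358
v -2.358 -0.277 -1.569
v -2.725 -0.949 -1.488
v -2.269 -1.014 -1.365
v -2.043 -0.598 -1.415
v -2.78 -0.494 -1.613
v -3.859 -3.12 -1.908
v -4.279 -2.68 -0.417
v -4.755 -2.316 -2.398
v -5.176 -1.876 -0.908
v -2.744 -1.904 -1.952
v -3.165 -1.464 -0.462
v -3.641 -1.1 -2.443
v -4.061 -0.66 -0.952
f 2 4 1
f 5 2 1
f 1 4 3
f 3 5 1
f 2 8 4
f 6 2 5
f 6 8 2
f 4 8 3
f 7 5 3
f 3 8 7
f 7 6 5
f 8 6 7
f 9 46 25
f 46 20 49
f 25 49 14
f 46 49 25
f 9 25 21
f 25 14 26
f 21 26 10
f 25 26 21
f 9 21 30
f 21 10 31
f 30 31 16
f 21 31 30
f 9 30 42
f 30 16 45
f 42 45 19
f 30 45 42
f 9 42 46
f 42 19 50
f 46 50 20
f 42 50 46
f 10 26 37
f 26 14 40
f 37 40 18
f 26 40 37
f 14 49 27
f 49 20 48
f 27 48 13
f 49 48 27
f 20 50 47
f 50 19 43
f 47 43 11
f 50 43 47
f 19 45 44
f 45 16 32
f 44 32 15
f 45 32 44
f 16 31 36
f 31 10 33
f 36 33 17
f 31 33 36
f 12 38 24
f 38 18 39
f 24 39 13
f 38 39 24
f 12 24 22
f 24 13 23
f 22 23 11
f 24 23 22
f 12 22 29
f 22 11 28
f 29 28 15
f 22 28 29
f 12 29 34
f 29 15 35
f 34 35 17
f 29 35 34
f 12 34 38
f 34 17 41
f 38 41 18
f 34 41 38
f 13 39 27
f 39 18 40
f 27 40 14
f 39 40 27
f 11 23 47
f 23 13 48
f 47 48 20
f 23 48 47
f 15 28 44
f 28 11 43
f 44 43 19
f 28 43 44
f 17 35 36
f 35 15 32
f 36 32 16
f 35 32 36
f 18 41 37
f 41 17 33
f 37 33 10
f 41 33 37
f 52 54 51
f 55 52 51
f 51 54 53
f 53 55 51
f 52 58 54
f 56 52 55
f 56 58 52
f 54 58 53
f 57 55 53
f 53 58 57
f 57 56 55
f 58 56 57



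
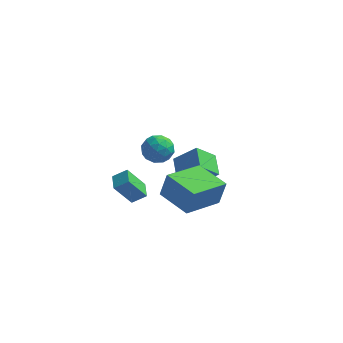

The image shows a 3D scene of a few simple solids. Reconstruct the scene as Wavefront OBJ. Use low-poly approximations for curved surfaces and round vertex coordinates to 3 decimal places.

v -3.161 -2.472 -0.52
v -2.485 -2.288 -0.056
v -3.447 -1.623 -0.44
v -2.771 -1.438 0.024
v -2.409 -2.102 -1.764
v -1.733 -1.917 -1.3
v -2.695 -1.252 -1.684
v -2.019 -1.068 -1.22
v -0.287 2.118 -3.691
v -1.092 1.477 -2.727
v -0.72 3.265 -3.29
v -1.525 2.624 -2.326
v 0.845 2.196 -2.694
v 0.04 1.555 -1.73
v 0.412 3.343 -2.293
v -0.393 2.702 -1.329
v -0.74 -3.44 0.37
v -0.454 -3.253 1.635
v 0.386 -1.741 -0.135
v 0.672 -1.554 1.13
v 0.728 -4.466 0.19
v 1.014 -4.279 1.455
v 1.854 -2.767 -0.315
v 2.14 -2.58 0.95
v -1.377 -2.188 3.373
v -1.107 -1.732 2.762
v -0.993 -3.268 2.738
v -0.723 -2.812 2.127
v -0.345 -2.795 2.842
v -0.582 -2.128 3.235
v -1.518 -2.872 2.265
v -1.755 -2.205 2.658
v -1.193 -2.155 2.077
v -0.468 -2.107 2.434
v -1.632 -2.893 3.066
v -0.907 -2.845 3.423
v -1.276 -1.866 3.123
v -0.824 -3.134 2.377
v -0.602 -3.125 2.797
v -0.443 -2.856 2.438
v -0.967 -2.098 3.402
v -0.808 -1.83 3.042
v -0.36 -2.455 3.089
v -1.292 -3.17 2.458
v -1.133 -2.902 2.098
v -1.657 -2.144 3.062
v -1.498 -1.875 2.703
v -1.74 -2.545 2.411
v -1.167 -1.846 2.361
v -0.942 -2.48 1.988
v -1.409 -2.516 2.069
v -1.549 -2.124 2.3
v -0.741 -1.818 2.571
v -0.516 -2.452 2.198
v -0.294 -2.442 2.618
v -0.433 -2.05 2.849
v -0.792 -2.066 2.168
v -1.584 -2.548 3.302
v -1.359 -3.182 2.929
v -1.667 -2.95 2.651
v -1.806 -2.558 2.882
v -1.158 -2.52 3.512
v -0.933 -3.154 3.139
v -0.551 -2.876 3.2
v -0.691 -2.484 3.431
v -1.308 -2.934 3.332
f 2 4 1
f 5 2 1
f 1 4 3
f 3 5 1
f 2 8 4
f 6 2 5
f 6 8 2
f 4 8 3
f 7 5 3
f 3 8 7
f 7 6 5
f 8 6 7
f 10 12 9
f 13 10 9
f 9 12 11
f 11 13 9
f 10 16 12
f 14 10 13
f 14 16 10
f 12 16 11
f 15 13 11
f 11 16 15
f 15 14 13
f 16 14 15
f 18 20 17
f 21 18 17
f 17 20 19
f 19 21 17
f 18 24 20
f 22 18 21
f 22 24 18
f 20 24 19
f 23 21 19
f 19 24 23
f 23 22 21
f 24 22 23
f 25 62 41
f 62 36 65
f 41 65 30
f 62 65 41
f 25 41 37
f 41 30 42
f 37 42 26
f 41 42 37
f 25 37 46
f 37 26 47
f 46 47 32
f 37 47 46
f 25 46 58
f 46 32 61
f 58 61 35
f 46 61 58
f 25 58 62
f 58 35 66
f 62 66 36
f 58 66 62
f 26 42 53
f 42 30 56
f 53 56 34
f 42 56 53
f 30 65 43
f 65 36 64
f 43 64 29
f 65 64 43
f 36 66 63
f 66 35 59
f 63 59 27
f 66 59 63
f 35 61 60
f 61 32 48
f 60 48 31
f 61 48 60
f 32 47 52
f 47 26 49
f 52 49 33
f 47 49 52
f 28 54 40
f 54 34 55
f 40 55 29
f 54 55 40
f 28 40 38
f 40 29 39
f 38 39 27
f 40 39 38
f 28 38 45
f 38 27 44
f 45 44 31
f 38 44 45
f 28 45 50
f 45 31 51
f 50 51 33
f 45 51 50
f 28 50 54
f 50 33 57
f 54 57 34
f 50 57 54
f 29 55 43
f 55 34 56
f 43 56 30
f 55 56 43
f 27 39 63
f 39 29 64
f 63 64 36
f 39 64 63
f 31 44 60
f 44 27 59
f 60 59 35
f 44 59 60
f 33 51 52
f 51 31 48
f 52 48 32
f 51 48 52
f 34 57 53
f 57 33 49
f 53 49 26
f 57 49 53



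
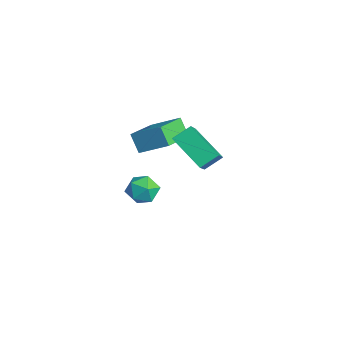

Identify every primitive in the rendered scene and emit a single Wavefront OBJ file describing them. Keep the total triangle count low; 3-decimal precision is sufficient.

v -0.741 2.564 -3.779
v -0.023 3.15 -3.904
v -0.057 1.99 -2.556
v 0.661 2.576 -2.681
v -0.174 2.908 -2.418
v -0.596 3.263 -3.173
v 0.516 1.877 -3.287
v 0.094 2.232 -4.042
v 0.754 2.726 -3.6
v 0.328 3.363 -3.063
v -0.408 1.777 -3.397
v -0.834 2.414 -2.86
v 0.605 1.741 1.585
v 1.589 2.854 2.473
v -0.569 3.258 0.985
v 0.414 4.37 1.872
v 1.266 1.89 0.668
v 2.249 3.002 1.555
v 0.091 3.406 0.067
v 1.075 4.519 0.955
v 3.914 4.083 0.737
v 2.345 3.385 1.857
v 3.905 5.013 1.305
v 2.336 4.316 2.425
v 5.284 3.244 2.135
v 3.715 2.547 3.255
v 5.275 4.175 2.703
v 3.706 3.477 3.823
f 1 12 6
f 1 6 2
f 1 2 8
f 1 8 11
f 1 11 12
f 2 6 10
f 6 12 5
f 12 11 3
f 11 8 7
f 8 2 9
f 4 10 5
f 4 5 3
f 4 3 7
f 4 7 9
f 4 9 10
f 5 10 6
f 3 5 12
f 7 3 11
f 9 7 8
f 10 9 2
f 14 16 13
f 17 14 13
f 13 16 15
f 15 17 13
f 14 20 16
f 18 14 17
f 18 20 14
f 16 20 15
f 19 17 15
f 15 20 19
f 19 18 17
f 20 18 19
f 22 24 21
f 25 22 21
f 21 24 23
f 23 25 21
f 22 28 24
f 26 22 25
f 26 28 22
f 24 28 23
f 27 25 23
f 23 28 27
f 27 26 25
f 28 26 27



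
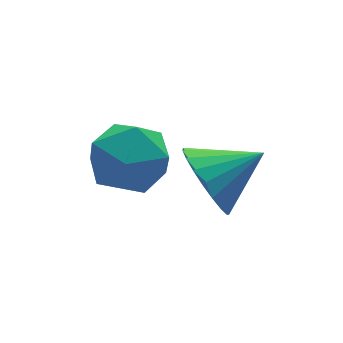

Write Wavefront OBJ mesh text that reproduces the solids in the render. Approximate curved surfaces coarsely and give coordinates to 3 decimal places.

v 2.028 0.406 -0.141
v 2.392 0.759 -0.734
v 3.052 0.194 0.361
v 2.342 1.005 -0.529
v 2.239 1.148 -0.257
v 2.098 1.163 0.035
v 1.946 1.046 0.297
v 1.808 0.82 0.483
v 1.708 0.521 0.561
v 1.663 0.203 0.518
v 1.681 -0.08 0.361
v 1.76 -0.279 0.117
v 1.884 -0.36 -0.172
v 2.034 -0.308 -0.455
v 2.182 -0.133 -0.684
v 2.304 0.136 -0.819
v 2.378 0.451 -0.836
v 0.472 1.657 0.173
v 1.275 1.631 0.006
v 0.585 0.549 0.894
v 1.388 0.523 0.727
v 1.089 1.112 1.213
v 1.019 1.797 0.768
v 0.841 0.383 0.132
v 0.771 1.068 -0.313
v 1.502 0.844 -0.019
v 1.656 1.294 0.649
v 0.204 0.886 0.251
v 0.358 1.336 0.919
f 2 1 4
f 2 4 3
f 4 1 5
f 4 5 3
f 5 1 6
f 5 6 3
f 6 1 7
f 6 7 3
f 7 1 8
f 7 8 3
f 8 1 9
f 8 9 3
f 9 1 10
f 9 10 3
f 10 1 11
f 10 11 3
f 11 1 12
f 11 12 3
f 12 1 13
f 12 13 3
f 13 1 14
f 13 14 3
f 14 1 15
f 14 15 3
f 15 1 16
f 15 16 3
f 16 1 17
f 16 17 3
f 17 1 2
f 17 2 3
f 18 29 23
f 18 23 19
f 18 19 25
f 18 25 28
f 18 28 29
f 19 23 27
f 23 29 22
f 29 28 20
f 28 25 24
f 25 19 26
f 21 27 22
f 21 22 20
f 21 20 24
f 21 24 26
f 21 26 27
f 22 27 23
f 20 22 29
f 24 20 28
f 26 24 25
f 27 26 19



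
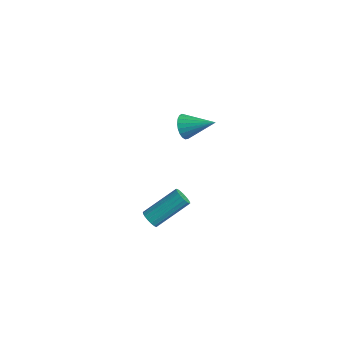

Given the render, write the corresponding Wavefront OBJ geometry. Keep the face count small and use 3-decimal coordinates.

v 2.5 -4.577 -1.814
v 2.679 -4.35 -2.247
v 3.339 -2.757 -1.138
v 3.16 -2.983 -0.706
v 2.445 -4.266 -2.228
v 3.106 -2.673 -1.12
v 2.224 -4.253 -2.114
v 2.885 -2.66 -1.006
v 2.066 -4.315 -1.932
v 2.727 -2.722 -0.824
v 2.007 -4.436 -1.723
v 2.668 -2.843 -0.614
v 2.062 -4.589 -1.534
v 2.722 -2.996 -0.426
v 2.216 -4.74 -1.41
v 2.877 -3.147 -0.302
v 2.436 -4.853 -1.378
v 3.096 -3.26 -0.27
v 2.67 -4.903 -1.447
v 3.33 -3.31 -0.338
v 2.865 -4.878 -1.599
v 3.526 -3.285 -0.491
v 2.976 -4.784 -1.801
v 3.637 -3.191 -0.692
v 2.979 -4.642 -2.005
v 3.639 -3.049 -0.897
v 2.871 -4.486 -2.166
v 3.532 -2.893 -1.058
v -1.849 2.513 -2.835
v -1.423 2.334 -3.451
v -0.431 3.307 -2.085
v -1.54 2.62 -3.532
v -1.711 2.888 -3.493
v -1.906 3.091 -3.34
v -2.091 3.195 -3.1
v -2.234 3.18 -2.814
v -2.31 3.05 -2.531
v -2.307 2.827 -2.301
v -2.225 2.55 -2.164
v -2.077 2.266 -2.142
v -1.89 2.025 -2.241
v -1.697 1.869 -2.442
v -1.529 1.824 -2.711
v -1.417 1.898 -3.001
v -1.379 2.078 -3.263
f 2 1 5
f 2 5 3
f 3 5 6
f 3 6 4
f 5 1 7
f 5 7 6
f 6 7 8
f 6 8 4
f 7 1 9
f 7 9 8
f 8 9 10
f 8 10 4
f 9 1 11
f 9 11 10
f 10 11 12
f 10 12 4
f 11 1 13
f 11 13 12
f 12 13 14
f 12 14 4
f 13 1 15
f 13 15 14
f 14 15 16
f 14 16 4
f 15 1 17
f 15 17 16
f 16 17 18
f 16 18 4
f 17 1 19
f 17 19 18
f 18 19 20
f 18 20 4
f 19 1 21
f 19 21 20
f 20 21 22
f 20 22 4
f 21 1 23
f 21 23 22
f 22 23 24
f 22 24 4
f 23 1 25
f 23 25 24
f 24 25 26
f 24 26 4
f 25 1 27
f 25 27 26
f 26 27 28
f 26 28 4
f 27 1 2
f 27 2 28
f 28 2 3
f 28 3 4
f 30 29 32
f 30 32 31
f 32 29 33
f 32 33 31
f 33 29 34
f 33 34 31
f 34 29 35
f 34 35 31
f 35 29 36
f 35 36 31
f 36 29 37
f 36 37 31
f 37 29 38
f 37 38 31
f 38 29 39
f 38 39 31
f 39 29 40
f 39 40 31
f 40 29 41
f 40 41 31
f 41 29 42
f 41 42 31
f 42 29 43
f 42 43 31
f 43 29 44
f 43 44 31
f 44 29 45
f 44 45 31
f 45 29 30
f 45 30 31

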